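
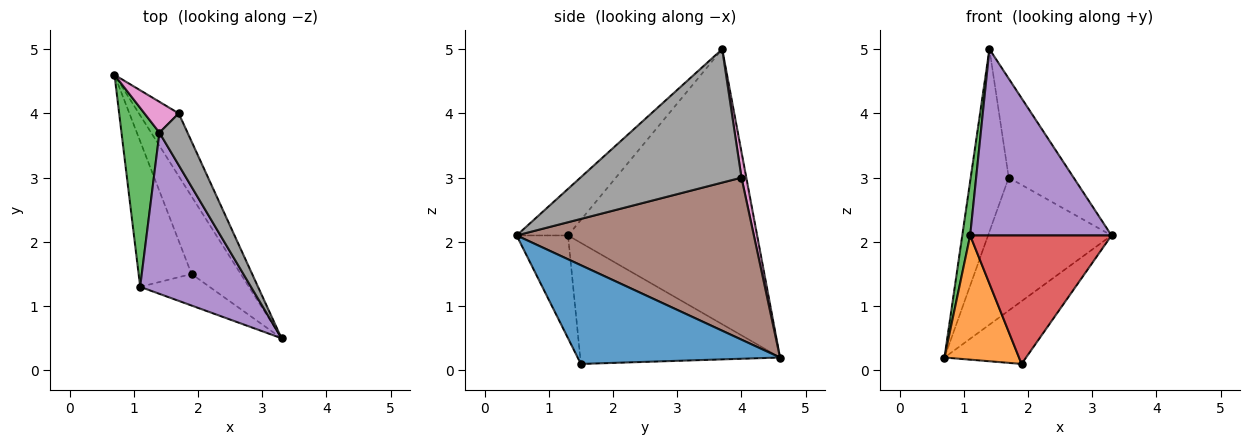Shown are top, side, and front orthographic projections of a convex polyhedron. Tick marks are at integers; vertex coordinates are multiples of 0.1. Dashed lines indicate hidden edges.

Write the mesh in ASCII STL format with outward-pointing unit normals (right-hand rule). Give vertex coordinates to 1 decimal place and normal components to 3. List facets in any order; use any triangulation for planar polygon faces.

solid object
 facet normal 0.842 0.339 -0.420
  outer loop
   vertex 1.9 1.5 0.1
   vertex 0.7 4.6 0.2
   vertex 3.3 0.5 2.1
  endloop
 endfacet
 facet normal -0.867 -0.323 -0.379
  outer loop
   vertex 1.1 1.3 2.1
   vertex 0.7 4.6 0.2
   vertex 1.9 1.5 0.1
  endloop
 endfacet
 facet normal -0.990 -0.041 0.137
  outer loop
   vertex 1.1 1.3 2.1
   vertex 1.4 3.7 5.0
   vertex 0.7 4.6 0.2
  endloop
 endfacet
 facet normal -0.333 -0.916 -0.225
  outer loop
   vertex 1.1 1.3 2.1
   vertex 1.9 1.5 0.1
   vertex 3.3 0.5 2.1
  endloop
 endfacet
 facet normal -0.265 -0.729 0.631
  outer loop
   vertex 1.1 1.3 2.1
   vertex 3.3 0.5 2.1
   vertex 1.4 3.7 5.0
  endloop
 endfacet
 facet normal 0.867 0.451 -0.213
  outer loop
   vertex 1.7 4.0 3.0
   vertex 3.3 0.5 2.1
   vertex 0.7 4.6 0.2
  endloop
 endfacet
 facet normal 0.124 0.978 0.165
  outer loop
   vertex 1.7 4.0 3.0
   vertex 0.7 4.6 0.2
   vertex 1.4 3.7 5.0
  endloop
 endfacet
 facet normal 0.910 0.367 0.192
  outer loop
   vertex 1.7 4.0 3.0
   vertex 1.4 3.7 5.0
   vertex 3.3 0.5 2.1
  endloop
 endfacet
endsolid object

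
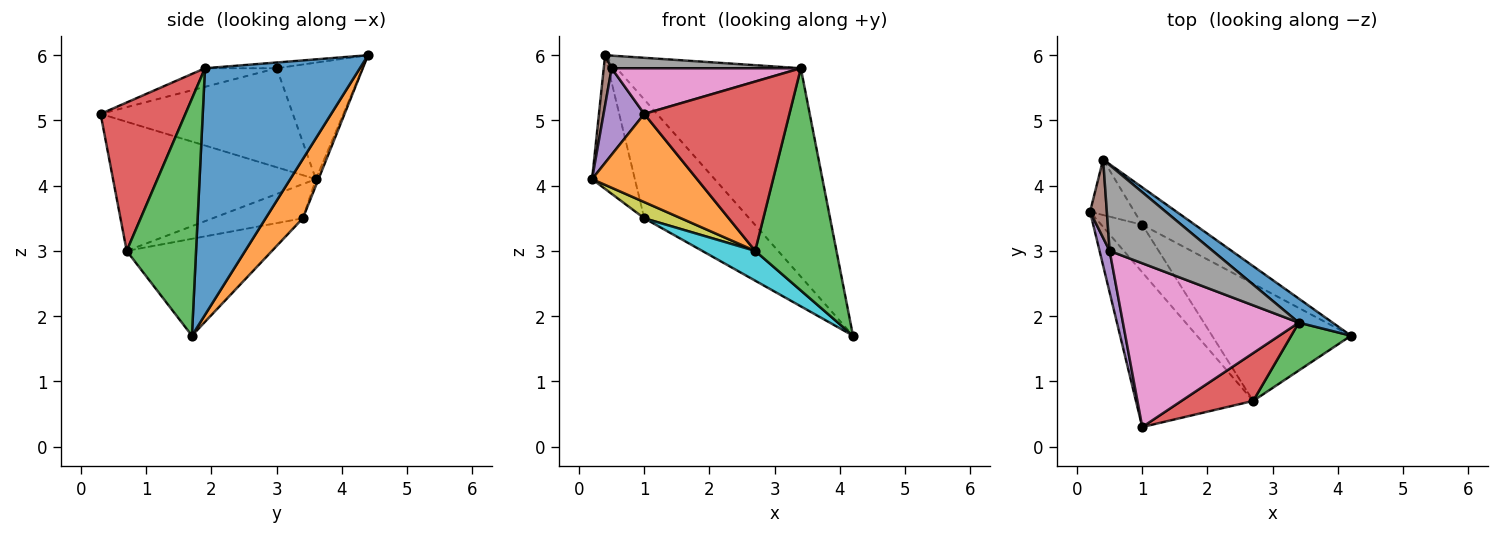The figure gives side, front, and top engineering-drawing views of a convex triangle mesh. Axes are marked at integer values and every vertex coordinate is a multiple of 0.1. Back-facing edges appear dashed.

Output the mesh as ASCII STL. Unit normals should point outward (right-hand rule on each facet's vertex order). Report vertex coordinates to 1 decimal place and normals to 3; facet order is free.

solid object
 facet normal 0.641 0.762 0.088
  outer loop
   vertex 3.4 1.9 5.8
   vertex 4.2 1.7 1.7
   vertex 0.4 4.4 6.0
  endloop
 endfacet
 facet normal -0.691 -0.358 -0.628
  outer loop
   vertex 2.7 0.7 3.0
   vertex 1.0 0.3 5.1
   vertex 0.2 3.6 4.1
  endloop
 endfacet
 facet normal 0.641 -0.751 0.162
  outer loop
   vertex 2.7 0.7 3.0
   vertex 4.2 1.7 1.7
   vertex 3.4 1.9 5.8
  endloop
 endfacet
 facet normal 0.490 -0.839 0.237
  outer loop
   vertex 2.7 0.7 3.0
   vertex 3.4 1.9 5.8
   vertex 1.0 0.3 5.1
  endloop
 endfacet
 facet normal -0.974 -0.206 0.099
  outer loop
   vertex 0.5 3.0 5.8
   vertex 0.2 3.6 4.1
   vertex 1.0 0.3 5.1
  endloop
 endfacet
 facet normal -0.986 -0.091 0.142
  outer loop
   vertex 0.5 3.0 5.8
   vertex 0.4 4.4 6.0
   vertex 0.2 3.6 4.1
  endloop
 endfacet
 facet normal -0.101 -0.267 0.958
  outer loop
   vertex 0.5 3.0 5.8
   vertex 1.0 0.3 5.1
   vertex 3.4 1.9 5.8
  endloop
 endfacet
 facet normal -0.055 -0.145 0.988
  outer loop
   vertex 0.5 3.0 5.8
   vertex 3.4 1.9 5.8
   vertex 0.4 4.4 6.0
  endloop
 endfacet
 facet normal -0.620 -0.253 -0.743
  outer loop
   vertex 1.0 3.4 3.5
   vertex 2.7 0.7 3.0
   vertex 0.2 3.6 4.1
  endloop
 endfacet
 facet normal -0.560 -0.204 -0.803
  outer loop
   vertex 1.0 3.4 3.5
   vertex 4.2 1.7 1.7
   vertex 2.7 0.7 3.0
  endloop
 endfacet
 facet normal -0.056 0.922 -0.382
  outer loop
   vertex 1.0 3.4 3.5
   vertex 0.2 3.6 4.1
   vertex 0.4 4.4 6.0
  endloop
 endfacet
 facet normal 0.320 0.904 -0.285
  outer loop
   vertex 1.0 3.4 3.5
   vertex 0.4 4.4 6.0
   vertex 4.2 1.7 1.7
  endloop
 endfacet
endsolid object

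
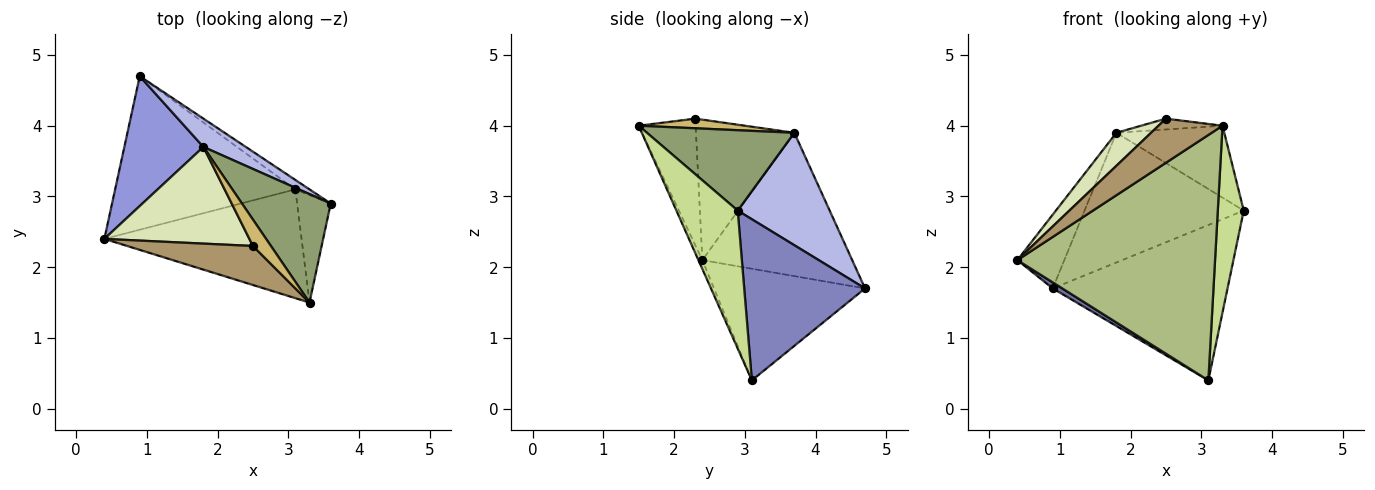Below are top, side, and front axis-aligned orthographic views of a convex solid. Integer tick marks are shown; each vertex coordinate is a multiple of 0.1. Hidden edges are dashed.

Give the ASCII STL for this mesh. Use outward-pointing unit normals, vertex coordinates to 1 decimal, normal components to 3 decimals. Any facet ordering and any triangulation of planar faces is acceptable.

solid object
 facet normal -0.526 -0.033 -0.850
  outer loop
   vertex 3.1 3.1 0.4
   vertex 0.4 2.4 2.1
   vertex 0.9 4.7 1.7
  endloop
 endfacet
 facet normal 0.568 0.822 -0.050
  outer loop
   vertex 3.1 3.1 0.4
   vertex 0.9 4.7 1.7
   vertex 3.6 2.9 2.8
  endloop
 endfacet
 facet normal -0.844 0.265 0.466
  outer loop
   vertex 1.8 3.7 3.9
   vertex 0.9 4.7 1.7
   vertex 0.4 2.4 2.1
  endloop
 endfacet
 facet normal 0.492 0.851 0.186
  outer loop
   vertex 1.8 3.7 3.9
   vertex 3.6 2.9 2.8
   vertex 0.9 4.7 1.7
  endloop
 endfacet
 facet normal 0.603 0.441 0.665
  outer loop
   vertex 3.3 1.5 4.0
   vertex 3.6 2.9 2.8
   vertex 1.8 3.7 3.9
  endloop
 endfacet
 facet normal -0.018 -0.914 -0.405
  outer loop
   vertex 3.3 1.5 4.0
   vertex 0.4 2.4 2.1
   vertex 3.1 3.1 0.4
  endloop
 endfacet
 facet normal 0.899 -0.380 -0.219
  outer loop
   vertex 3.3 1.5 4.0
   vertex 3.1 3.1 0.4
   vertex 3.6 2.9 2.8
  endloop
 endfacet
 facet normal -0.676 -0.238 0.698
  outer loop
   vertex 2.5 2.3 4.1
   vertex 1.8 3.7 3.9
   vertex 0.4 2.4 2.1
  endloop
 endfacet
 facet normal -0.555 -0.623 0.551
  outer loop
   vertex 2.5 2.3 4.1
   vertex 0.4 2.4 2.1
   vertex 3.3 1.5 4.0
  endloop
 endfacet
 facet normal 0.444 0.340 0.829
  outer loop
   vertex 2.5 2.3 4.1
   vertex 3.3 1.5 4.0
   vertex 1.8 3.7 3.9
  endloop
 endfacet
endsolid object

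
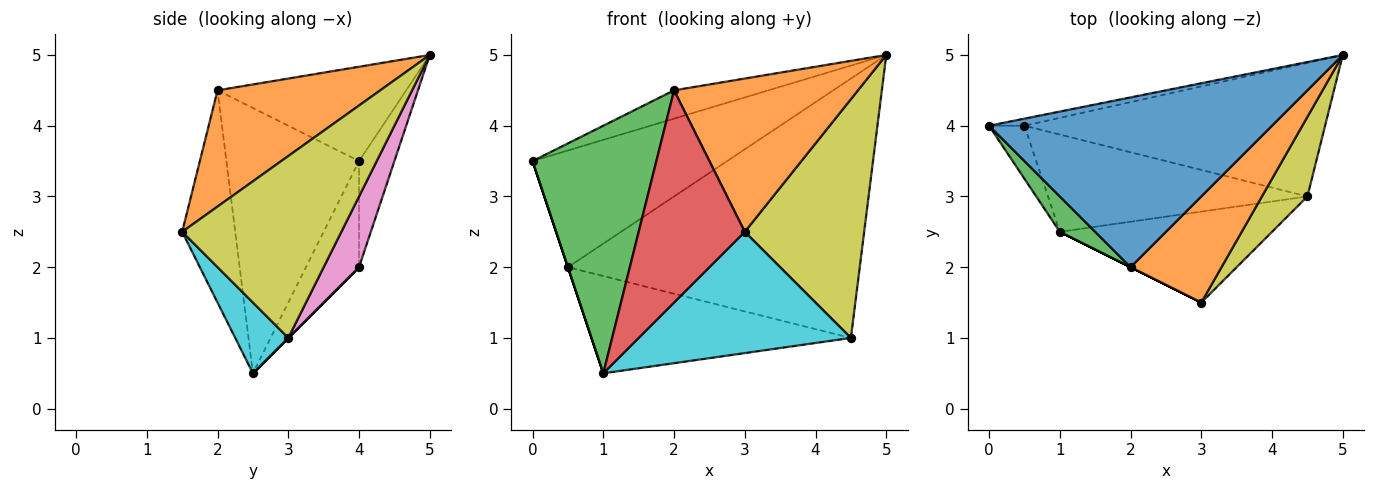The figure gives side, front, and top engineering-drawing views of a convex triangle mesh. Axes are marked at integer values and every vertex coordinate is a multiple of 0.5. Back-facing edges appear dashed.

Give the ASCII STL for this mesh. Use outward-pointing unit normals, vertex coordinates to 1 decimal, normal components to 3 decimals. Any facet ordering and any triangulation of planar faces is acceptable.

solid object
 facet normal -0.312 0.156 0.937
  outer loop
   vertex 2.0 2.0 4.5
   vertex 5.0 5.0 5.0
   vertex 0.0 4.0 3.5
  endloop
 endfacet
 facet normal 0.588 -0.665 0.460
  outer loop
   vertex 2.0 2.0 4.5
   vertex 3.0 1.5 2.5
   vertex 5.0 5.0 5.0
  endloop
 endfacet
 facet normal -0.728 -0.679 0.097
  outer loop
   vertex 2.0 2.0 4.5
   vertex 0.0 4.0 3.5
   vertex 1.0 2.5 0.5
  endloop
 endfacet
 facet normal -0.447 -0.894 0.000
  outer loop
   vertex 2.0 2.0 4.5
   vertex 1.0 2.5 0.5
   vertex 3.0 1.5 2.5
  endloop
 endfacet
 facet normal -0.179 0.982 -0.060
  outer loop
   vertex 0.5 4.0 2.0
   vertex 0.0 4.0 3.5
   vertex 5.0 5.0 5.0
  endloop
 endfacet
 facet normal -0.949 0.000 -0.316
  outer loop
   vertex 0.5 4.0 2.0
   vertex 1.0 2.5 0.5
   vertex 0.0 4.0 3.5
  endloop
 endfacet
 facet normal 0.107 0.884 -0.455
  outer loop
   vertex 4.5 3.0 1.0
   vertex 0.5 4.0 2.0
   vertex 5.0 5.0 5.0
  endloop
 endfacet
 facet normal 0.000 0.707 -0.707
  outer loop
   vertex 4.5 3.0 1.0
   vertex 1.0 2.5 0.5
   vertex 0.5 4.0 2.0
  endloop
 endfacet
 facet normal 0.784 -0.588 0.196
  outer loop
   vertex 4.5 3.0 1.0
   vertex 5.0 5.0 5.0
   vertex 3.0 1.5 2.5
  endloop
 endfacet
 facet normal 0.196 -0.784 -0.588
  outer loop
   vertex 4.5 3.0 1.0
   vertex 3.0 1.5 2.5
   vertex 1.0 2.5 0.5
  endloop
 endfacet
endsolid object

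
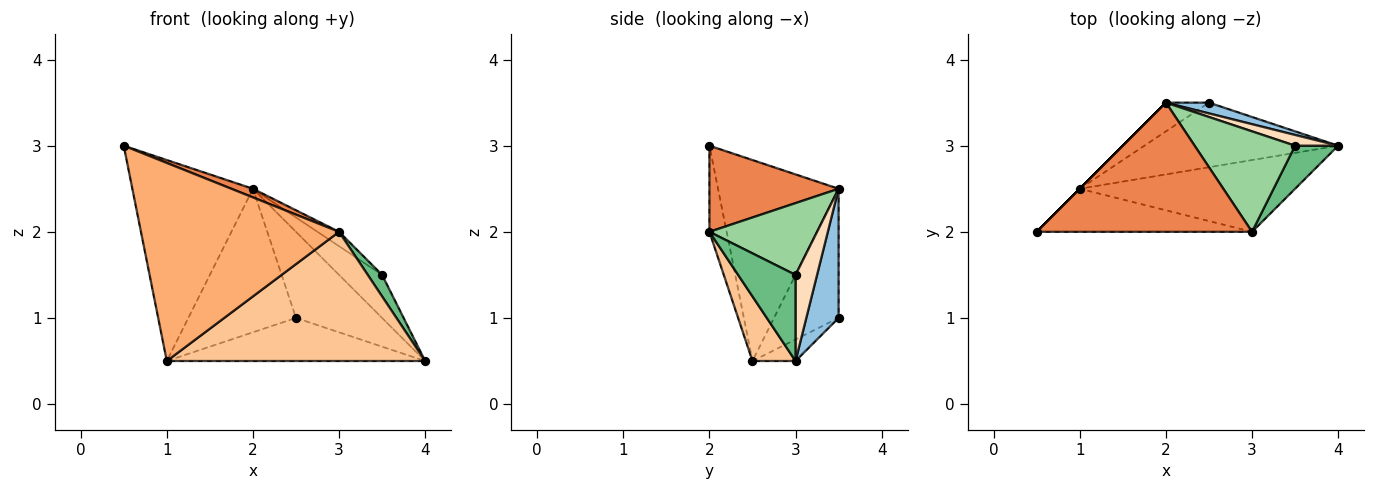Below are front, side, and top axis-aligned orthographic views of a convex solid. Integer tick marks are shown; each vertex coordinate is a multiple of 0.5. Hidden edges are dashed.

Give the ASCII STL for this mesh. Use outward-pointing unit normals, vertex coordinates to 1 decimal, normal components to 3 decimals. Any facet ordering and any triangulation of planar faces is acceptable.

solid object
 facet normal -0.092 0.552 -0.829
  outer loop
   vertex 1.0 2.5 0.5
   vertex 2.5 3.5 1.0
   vertex 4.0 3.0 0.5
  endloop
 endfacet
 facet normal 0.349 0.930 0.116
  outer loop
   vertex 2.0 3.5 2.5
   vertex 4.0 3.0 0.5
   vertex 2.5 3.5 1.0
  endloop
 endfacet
 facet normal -0.707 0.707 0.000
  outer loop
   vertex 2.0 3.5 2.5
   vertex 1.0 2.5 0.5
   vertex 0.5 2.0 3.0
  endloop
 endfacet
 facet normal -0.507 0.845 -0.169
  outer loop
   vertex 2.0 3.5 2.5
   vertex 2.5 3.5 1.0
   vertex 1.0 2.5 0.5
  endloop
 endfacet
 facet normal 0.371 -0.062 0.927
  outer loop
   vertex 3.0 2.0 2.0
   vertex 2.0 3.5 2.5
   vertex 0.5 2.0 3.0
  endloop
 endfacet
 facet normal -0.085 -0.974 -0.212
  outer loop
   vertex 3.0 2.0 2.0
   vertex 0.5 2.0 3.0
   vertex 1.0 2.5 0.5
  endloop
 endfacet
 facet normal 0.144 -0.865 -0.481
  outer loop
   vertex 3.0 2.0 2.0
   vertex 1.0 2.5 0.5
   vertex 4.0 3.0 0.5
  endloop
 endfacet
 facet normal 0.436 0.873 0.218
  outer loop
   vertex 3.5 3.0 1.5
   vertex 4.0 3.0 0.5
   vertex 2.0 3.5 2.5
  endloop
 endfacet
 facet normal 0.873 -0.218 0.436
  outer loop
   vertex 3.5 3.0 1.5
   vertex 3.0 2.0 2.0
   vertex 4.0 3.0 0.5
  endloop
 endfacet
 facet normal 0.577 0.115 0.808
  outer loop
   vertex 3.5 3.0 1.5
   vertex 2.0 3.5 2.5
   vertex 3.0 2.0 2.0
  endloop
 endfacet
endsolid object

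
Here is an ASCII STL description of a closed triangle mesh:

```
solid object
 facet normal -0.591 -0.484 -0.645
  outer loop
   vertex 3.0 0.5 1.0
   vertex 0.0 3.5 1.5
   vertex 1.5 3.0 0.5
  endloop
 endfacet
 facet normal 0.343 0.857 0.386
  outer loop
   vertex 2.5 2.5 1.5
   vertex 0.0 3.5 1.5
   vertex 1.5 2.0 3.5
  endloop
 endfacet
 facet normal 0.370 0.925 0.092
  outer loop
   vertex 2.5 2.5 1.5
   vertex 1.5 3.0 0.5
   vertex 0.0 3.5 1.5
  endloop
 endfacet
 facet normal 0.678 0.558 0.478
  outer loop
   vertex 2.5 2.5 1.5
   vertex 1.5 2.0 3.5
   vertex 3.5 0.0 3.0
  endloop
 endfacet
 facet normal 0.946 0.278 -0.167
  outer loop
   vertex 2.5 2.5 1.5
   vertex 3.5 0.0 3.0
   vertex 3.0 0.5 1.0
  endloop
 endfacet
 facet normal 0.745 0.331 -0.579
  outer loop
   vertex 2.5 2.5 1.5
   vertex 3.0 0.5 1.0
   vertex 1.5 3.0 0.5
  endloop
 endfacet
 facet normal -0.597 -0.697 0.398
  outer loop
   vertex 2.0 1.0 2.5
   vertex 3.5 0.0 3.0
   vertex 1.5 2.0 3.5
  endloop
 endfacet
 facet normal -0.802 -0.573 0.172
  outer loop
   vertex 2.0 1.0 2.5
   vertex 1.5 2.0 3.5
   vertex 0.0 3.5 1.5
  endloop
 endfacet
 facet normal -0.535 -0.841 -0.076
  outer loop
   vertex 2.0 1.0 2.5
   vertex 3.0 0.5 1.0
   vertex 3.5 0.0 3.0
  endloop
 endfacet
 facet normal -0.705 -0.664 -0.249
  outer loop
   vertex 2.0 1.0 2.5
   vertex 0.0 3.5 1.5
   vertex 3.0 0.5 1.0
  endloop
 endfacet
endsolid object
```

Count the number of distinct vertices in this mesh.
7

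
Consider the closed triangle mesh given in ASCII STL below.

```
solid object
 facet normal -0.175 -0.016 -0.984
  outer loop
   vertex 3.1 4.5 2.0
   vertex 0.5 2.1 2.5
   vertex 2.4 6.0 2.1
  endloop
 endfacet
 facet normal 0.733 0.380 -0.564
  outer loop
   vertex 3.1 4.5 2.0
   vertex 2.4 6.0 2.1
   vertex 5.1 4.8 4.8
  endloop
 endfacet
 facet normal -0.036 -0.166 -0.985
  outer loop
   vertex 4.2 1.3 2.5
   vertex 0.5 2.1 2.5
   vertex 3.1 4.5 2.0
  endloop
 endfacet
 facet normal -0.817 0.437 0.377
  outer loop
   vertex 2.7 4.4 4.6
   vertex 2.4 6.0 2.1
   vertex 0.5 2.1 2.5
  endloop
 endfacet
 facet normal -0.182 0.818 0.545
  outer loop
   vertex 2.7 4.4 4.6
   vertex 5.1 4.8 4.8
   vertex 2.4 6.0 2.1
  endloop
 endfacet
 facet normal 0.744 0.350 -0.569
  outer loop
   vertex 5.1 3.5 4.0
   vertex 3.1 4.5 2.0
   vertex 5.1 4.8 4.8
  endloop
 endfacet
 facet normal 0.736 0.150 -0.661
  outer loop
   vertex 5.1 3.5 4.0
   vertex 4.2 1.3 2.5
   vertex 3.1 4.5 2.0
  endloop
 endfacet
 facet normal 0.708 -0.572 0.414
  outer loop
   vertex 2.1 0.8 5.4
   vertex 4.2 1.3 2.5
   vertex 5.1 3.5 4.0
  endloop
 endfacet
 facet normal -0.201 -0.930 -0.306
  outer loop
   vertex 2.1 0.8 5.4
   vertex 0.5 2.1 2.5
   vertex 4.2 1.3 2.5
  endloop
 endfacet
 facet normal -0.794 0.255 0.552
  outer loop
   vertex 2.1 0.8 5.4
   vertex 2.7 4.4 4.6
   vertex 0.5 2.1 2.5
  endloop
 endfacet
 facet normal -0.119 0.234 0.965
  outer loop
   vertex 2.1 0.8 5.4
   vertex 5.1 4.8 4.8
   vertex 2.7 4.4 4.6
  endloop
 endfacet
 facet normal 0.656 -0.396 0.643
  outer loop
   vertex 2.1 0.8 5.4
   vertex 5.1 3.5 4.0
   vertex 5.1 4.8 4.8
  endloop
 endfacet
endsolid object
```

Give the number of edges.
18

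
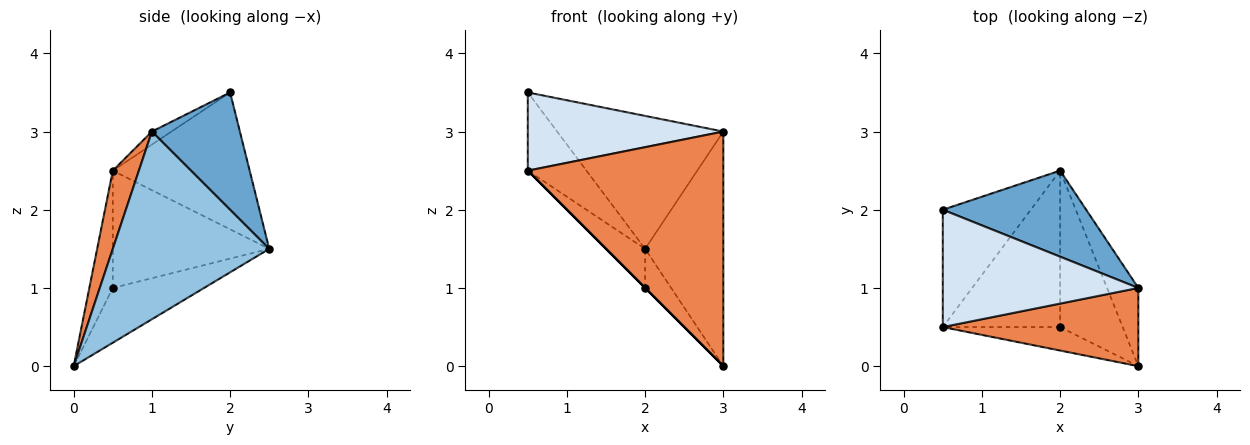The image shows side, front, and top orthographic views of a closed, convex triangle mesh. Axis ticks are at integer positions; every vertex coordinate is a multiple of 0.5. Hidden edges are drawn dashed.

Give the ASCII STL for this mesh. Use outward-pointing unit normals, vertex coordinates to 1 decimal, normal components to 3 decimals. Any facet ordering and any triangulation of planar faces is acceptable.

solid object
 facet normal 0.406 0.767 0.496
  outer loop
   vertex 3.0 1.0 3.0
   vertex 2.0 2.5 1.5
   vertex 0.5 2.0 3.5
  endloop
 endfacet
 facet normal 0.885 0.442 -0.147
  outer loop
   vertex 3.0 1.0 3.0
   vertex 3.0 0.0 0.0
   vertex 2.0 2.5 1.5
  endloop
 endfacet
 facet normal -0.791 0.339 -0.509
  outer loop
   vertex 0.5 0.5 2.5
   vertex 0.5 2.0 3.5
   vertex 2.0 2.5 1.5
  endloop
 endfacet
 facet normal -0.055 -0.554 0.831
  outer loop
   vertex 0.5 0.5 2.5
   vertex 3.0 1.0 3.0
   vertex 0.5 2.0 3.5
  endloop
 endfacet
 facet normal 0.125 -0.941 0.314
  outer loop
   vertex 0.5 0.5 2.5
   vertex 3.0 0.0 0.0
   vertex 3.0 1.0 3.0
  endloop
 endfacet
 facet normal -0.647 0.185 -0.740
  outer loop
   vertex 2.0 0.5 1.0
   vertex 2.0 2.5 1.5
   vertex 3.0 0.0 0.0
  endloop
 endfacet
 facet normal -0.707 0.000 -0.707
  outer loop
   vertex 2.0 0.5 1.0
   vertex 3.0 0.0 0.0
   vertex 0.5 0.5 2.5
  endloop
 endfacet
 facet normal -0.696 0.174 -0.696
  outer loop
   vertex 2.0 0.5 1.0
   vertex 0.5 0.5 2.5
   vertex 2.0 2.5 1.5
  endloop
 endfacet
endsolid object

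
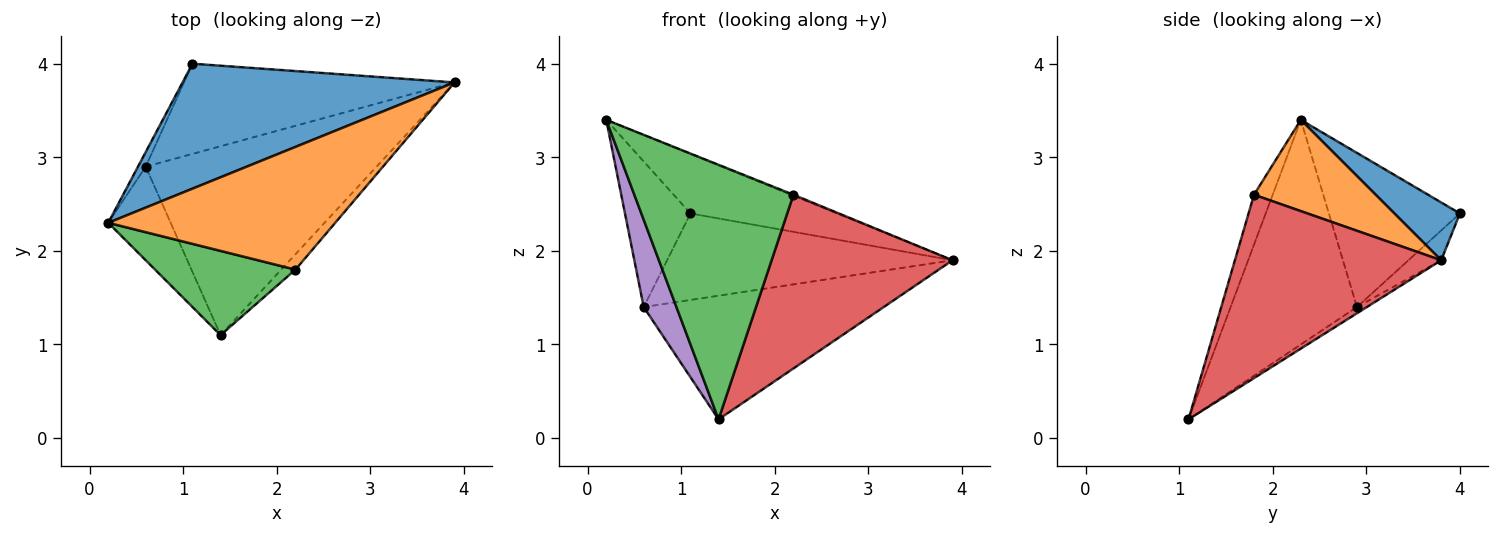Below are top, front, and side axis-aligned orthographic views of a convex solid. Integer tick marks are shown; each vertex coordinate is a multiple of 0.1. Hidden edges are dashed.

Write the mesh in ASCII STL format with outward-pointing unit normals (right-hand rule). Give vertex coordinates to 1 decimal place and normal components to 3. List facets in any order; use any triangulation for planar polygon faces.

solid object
 facet normal 0.188 0.422 0.887
  outer loop
   vertex 1.1 4.0 2.4
   vertex 0.2 2.3 3.4
   vertex 3.9 3.8 1.9
  endloop
 endfacet
 facet normal 0.373 0.008 0.928
  outer loop
   vertex 2.2 1.8 2.6
   vertex 3.9 3.8 1.9
   vertex 0.2 2.3 3.4
  endloop
 endfacet
 facet normal -0.111 -0.944 0.312
  outer loop
   vertex 2.2 1.8 2.6
   vertex 0.2 2.3 3.4
   vertex 1.4 1.1 0.2
  endloop
 endfacet
 facet normal 0.751 -0.658 -0.058
  outer loop
   vertex 2.2 1.8 2.6
   vertex 1.4 1.1 0.2
   vertex 3.9 3.8 1.9
  endloop
 endfacet
 facet normal -0.935 -0.242 -0.260
  outer loop
   vertex 0.6 2.9 1.4
   vertex 1.4 1.1 0.2
   vertex 0.2 2.3 3.4
  endloop
 endfacet
 facet normal -0.894 0.447 -0.045
  outer loop
   vertex 0.6 2.9 1.4
   vertex 0.2 2.3 3.4
   vertex 1.1 4.0 2.4
  endloop
 endfacet
 facet normal -0.023 0.548 -0.836
  outer loop
   vertex 0.6 2.9 1.4
   vertex 3.9 3.8 1.9
   vertex 1.4 1.1 0.2
  endloop
 endfacet
 facet normal -0.079 0.690 -0.719
  outer loop
   vertex 0.6 2.9 1.4
   vertex 1.1 4.0 2.4
   vertex 3.9 3.8 1.9
  endloop
 endfacet
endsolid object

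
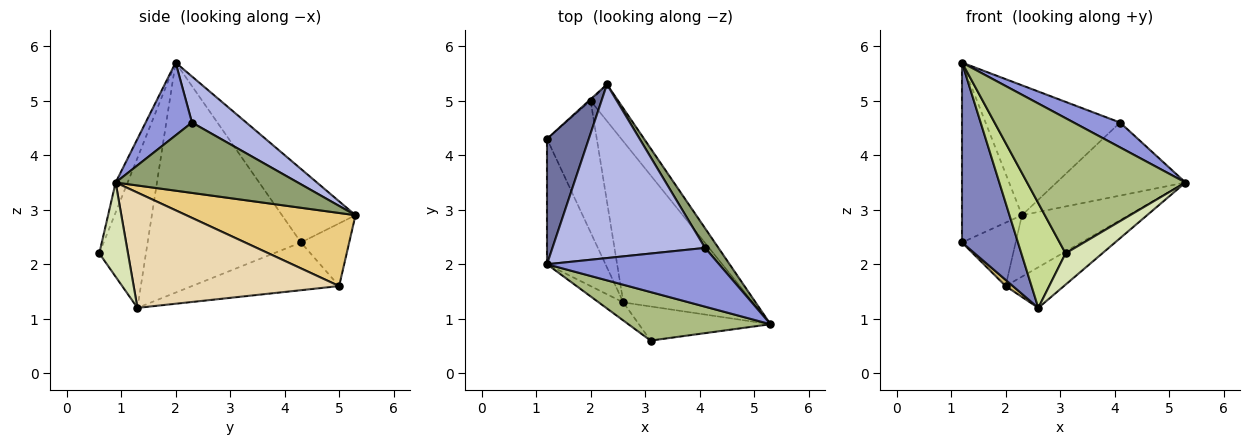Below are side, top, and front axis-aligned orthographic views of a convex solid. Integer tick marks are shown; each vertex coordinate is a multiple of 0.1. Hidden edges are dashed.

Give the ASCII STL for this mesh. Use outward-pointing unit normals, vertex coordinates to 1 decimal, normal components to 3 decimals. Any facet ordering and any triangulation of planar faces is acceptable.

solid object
 facet normal -0.709 0.578 0.403
  outer loop
   vertex 1.2 4.3 2.4
   vertex 1.2 2.0 5.7
   vertex 2.3 5.3 2.9
  endloop
 endfacet
 facet normal -0.914 -0.333 -0.232
  outer loop
   vertex 1.2 4.3 2.4
   vertex 2.6 1.3 1.2
   vertex 1.2 2.0 5.7
  endloop
 endfacet
 facet normal 0.363 -0.363 0.858
  outer loop
   vertex 4.1 2.3 4.6
   vertex 1.2 2.0 5.7
   vertex 5.3 0.9 3.5
  endloop
 endfacet
 facet normal 0.235 0.582 0.778
  outer loop
   vertex 4.1 2.3 4.6
   vertex 2.3 5.3 2.9
   vertex 1.2 2.0 5.7
  endloop
 endfacet
 facet normal 0.807 0.571 0.153
  outer loop
   vertex 4.1 2.3 4.6
   vertex 5.3 0.9 3.5
   vertex 2.3 5.3 2.9
  endloop
 endfacet
 facet normal -0.071 -0.939 0.337
  outer loop
   vertex 3.1 0.6 2.2
   vertex 5.3 0.9 3.5
   vertex 1.2 2.0 5.7
  endloop
 endfacet
 facet normal -0.721 -0.683 -0.118
  outer loop
   vertex 3.1 0.6 2.2
   vertex 1.2 2.0 5.7
   vertex 2.6 1.3 1.2
  endloop
 endfacet
 facet normal 0.467 -0.598 -0.652
  outer loop
   vertex 3.1 0.6 2.2
   vertex 2.6 1.3 1.2
   vertex 5.3 0.9 3.5
  endloop
 endfacet
 facet normal -0.668 0.744 -0.017
  outer loop
   vertex 2.0 5.0 1.6
   vertex 1.2 4.3 2.4
   vertex 2.3 5.3 2.9
  endloop
 endfacet
 facet normal -0.692 -0.034 -0.721
  outer loop
   vertex 2.0 5.0 1.6
   vertex 2.6 1.3 1.2
   vertex 1.2 4.3 2.4
  endloop
 endfacet
 facet normal 0.806 0.508 -0.303
  outer loop
   vertex 2.0 5.0 1.6
   vertex 2.3 5.3 2.9
   vertex 5.3 0.9 3.5
  endloop
 endfacet
 facet normal 0.653 0.185 -0.734
  outer loop
   vertex 2.0 5.0 1.6
   vertex 5.3 0.9 3.5
   vertex 2.6 1.3 1.2
  endloop
 endfacet
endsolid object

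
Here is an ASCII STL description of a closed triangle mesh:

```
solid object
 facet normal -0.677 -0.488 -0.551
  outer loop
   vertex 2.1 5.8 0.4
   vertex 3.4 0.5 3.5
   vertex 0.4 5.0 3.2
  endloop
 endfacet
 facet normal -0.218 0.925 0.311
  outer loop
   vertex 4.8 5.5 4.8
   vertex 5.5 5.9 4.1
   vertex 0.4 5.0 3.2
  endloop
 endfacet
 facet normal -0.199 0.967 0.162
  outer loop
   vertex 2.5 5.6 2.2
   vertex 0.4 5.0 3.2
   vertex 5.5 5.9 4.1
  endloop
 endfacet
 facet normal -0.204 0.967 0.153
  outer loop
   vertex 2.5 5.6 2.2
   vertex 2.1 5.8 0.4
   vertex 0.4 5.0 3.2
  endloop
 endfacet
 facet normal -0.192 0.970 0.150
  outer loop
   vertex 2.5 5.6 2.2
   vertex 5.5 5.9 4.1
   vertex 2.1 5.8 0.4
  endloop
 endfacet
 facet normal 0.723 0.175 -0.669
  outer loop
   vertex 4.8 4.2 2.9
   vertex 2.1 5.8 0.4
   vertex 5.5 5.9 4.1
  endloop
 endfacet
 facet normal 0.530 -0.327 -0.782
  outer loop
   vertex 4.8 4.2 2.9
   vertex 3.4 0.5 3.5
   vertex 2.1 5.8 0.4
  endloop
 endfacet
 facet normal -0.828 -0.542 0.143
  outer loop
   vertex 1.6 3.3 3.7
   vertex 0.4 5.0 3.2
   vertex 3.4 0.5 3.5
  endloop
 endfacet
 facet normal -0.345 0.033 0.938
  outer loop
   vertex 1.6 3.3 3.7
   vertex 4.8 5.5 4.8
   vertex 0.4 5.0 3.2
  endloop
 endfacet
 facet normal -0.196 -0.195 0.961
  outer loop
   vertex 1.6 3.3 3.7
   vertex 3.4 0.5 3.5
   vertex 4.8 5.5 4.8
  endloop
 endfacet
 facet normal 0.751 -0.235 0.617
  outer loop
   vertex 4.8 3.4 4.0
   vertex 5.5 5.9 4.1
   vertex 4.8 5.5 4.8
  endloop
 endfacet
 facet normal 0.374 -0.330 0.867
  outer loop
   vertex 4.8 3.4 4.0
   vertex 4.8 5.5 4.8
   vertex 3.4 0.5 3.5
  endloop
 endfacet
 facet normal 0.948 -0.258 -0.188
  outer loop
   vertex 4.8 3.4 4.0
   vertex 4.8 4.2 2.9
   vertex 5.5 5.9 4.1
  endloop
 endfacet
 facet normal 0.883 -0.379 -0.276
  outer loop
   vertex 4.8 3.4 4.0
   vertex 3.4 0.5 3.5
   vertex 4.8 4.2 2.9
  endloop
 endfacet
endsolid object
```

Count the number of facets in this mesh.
14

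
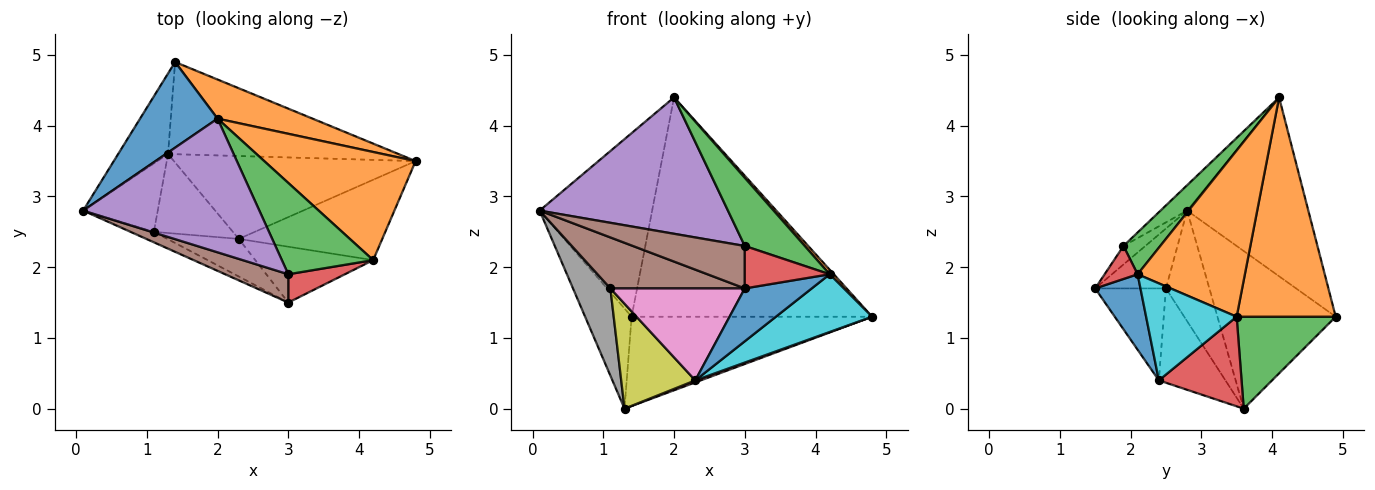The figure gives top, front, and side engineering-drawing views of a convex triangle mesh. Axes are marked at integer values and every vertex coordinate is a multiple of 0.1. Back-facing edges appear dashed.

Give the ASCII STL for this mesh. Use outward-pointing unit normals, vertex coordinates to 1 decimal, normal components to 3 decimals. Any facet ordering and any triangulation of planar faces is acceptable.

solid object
 facet normal -0.698 0.649 0.303
  outer loop
   vertex 2.0 4.1 4.4
   vertex 1.4 4.9 1.3
   vertex 0.1 2.8 2.8
  endloop
 endfacet
 facet normal 0.376 0.912 0.163
  outer loop
   vertex 2.0 4.1 4.4
   vertex 4.8 3.5 1.3
   vertex 1.4 4.9 1.3
  endloop
 endfacet
 facet normal 0.275 0.669 -0.690
  outer loop
   vertex 1.3 3.6 0.0
   vertex 1.4 4.9 1.3
   vertex 4.8 3.5 1.3
  endloop
 endfacet
 facet normal 0.348 -0.023 -0.937
  outer loop
   vertex 1.3 3.6 0.0
   vertex 4.8 3.5 1.3
   vertex 2.3 2.4 0.4
  endloop
 endfacet
 facet normal -0.893 0.351 -0.282
  outer loop
   vertex 1.3 3.6 0.0
   vertex 0.1 2.8 2.8
   vertex 1.4 4.9 1.3
  endloop
 endfacet
 facet normal -0.458 -0.871 -0.179
  outer loop
   vertex 1.1 2.5 1.7
   vertex 3.0 1.5 1.7
   vertex 0.1 2.8 2.8
  endloop
 endfacet
 facet normal -0.438 -0.832 -0.340
  outer loop
   vertex 1.1 2.5 1.7
   vertex 2.3 2.4 0.4
   vertex 3.0 1.5 1.7
  endloop
 endfacet
 facet normal -0.675 -0.581 -0.455
  outer loop
   vertex 1.1 2.5 1.7
   vertex 0.1 2.8 2.8
   vertex 1.3 3.6 0.0
  endloop
 endfacet
 facet normal -0.583 -0.649 -0.489
  outer loop
   vertex 1.1 2.5 1.7
   vertex 1.3 3.6 0.0
   vertex 2.3 2.4 0.4
  endloop
 endfacet
 facet normal 0.481 -0.511 -0.712
  outer loop
   vertex 4.2 2.1 1.9
   vertex 2.3 2.4 0.4
   vertex 4.8 3.5 1.3
  endloop
 endfacet
 facet normal 0.421 -0.623 -0.659
  outer loop
   vertex 4.2 2.1 1.9
   vertex 3.0 1.5 1.7
   vertex 2.3 2.4 0.4
  endloop
 endfacet
 facet normal 0.739 -0.028 0.673
  outer loop
   vertex 4.2 2.1 1.9
   vertex 4.8 3.5 1.3
   vertex 2.0 4.1 4.4
  endloop
 endfacet
 facet normal 0.344 -0.562 0.752
  outer loop
   vertex 3.0 1.9 2.3
   vertex 4.2 2.1 1.9
   vertex 2.0 4.1 4.4
  endloop
 endfacet
 facet normal 0.308 -0.792 0.528
  outer loop
   vertex 3.0 1.9 2.3
   vertex 3.0 1.5 1.7
   vertex 4.2 2.1 1.9
  endloop
 endfacet
 facet normal -0.100 -0.710 0.697
  outer loop
   vertex 3.0 1.9 2.3
   vertex 2.0 4.1 4.4
   vertex 0.1 2.8 2.8
  endloop
 endfacet
 facet normal -0.160 -0.821 0.548
  outer loop
   vertex 3.0 1.9 2.3
   vertex 0.1 2.8 2.8
   vertex 3.0 1.5 1.7
  endloop
 endfacet
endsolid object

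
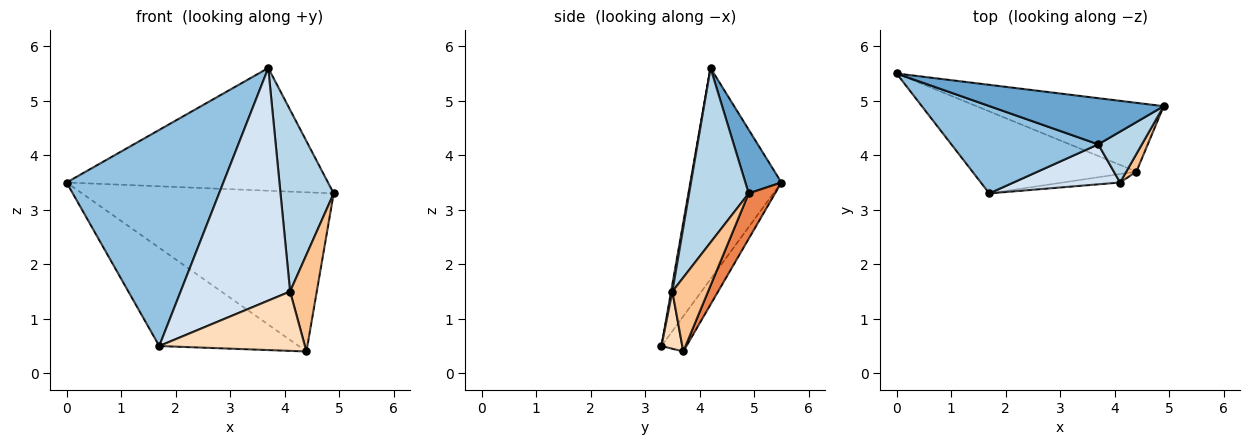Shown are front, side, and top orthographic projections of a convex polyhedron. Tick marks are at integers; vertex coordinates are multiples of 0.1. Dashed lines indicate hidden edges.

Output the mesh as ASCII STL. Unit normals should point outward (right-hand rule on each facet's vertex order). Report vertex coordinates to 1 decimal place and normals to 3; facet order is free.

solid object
 facet normal 0.128 0.928 0.349
  outer loop
   vertex 3.7 4.2 5.6
   vertex 4.9 4.9 3.3
   vertex 0.0 5.5 3.5
  endloop
 endfacet
 facet normal -0.474 -0.816 0.330
  outer loop
   vertex 3.7 4.2 5.6
   vertex 0.0 5.5 3.5
   vertex 1.7 3.3 0.5
  endloop
 endfacet
 facet normal 0.733 -0.655 0.183
  outer loop
   vertex 4.1 3.5 1.5
   vertex 4.9 4.9 3.3
   vertex 3.7 4.2 5.6
  endloop
 endfacet
 facet normal 0.012 -0.985 0.169
  outer loop
   vertex 4.1 3.5 1.5
   vertex 3.7 4.2 5.6
   vertex 1.7 3.3 0.5
  endloop
 endfacet
 facet normal 0.096 0.914 -0.395
  outer loop
   vertex 4.4 3.7 0.4
   vertex 0.0 5.5 3.5
   vertex 4.9 4.9 3.3
  endloop
 endfacet
 facet normal -0.136 0.761 -0.635
  outer loop
   vertex 4.4 3.7 0.4
   vertex 1.7 3.3 0.5
   vertex 0.0 5.5 3.5
  endloop
 endfacet
 facet normal 0.796 -0.595 0.109
  outer loop
   vertex 4.4 3.7 0.4
   vertex 4.9 4.9 3.3
   vertex 4.1 3.5 1.5
  endloop
 endfacet
 facet normal 0.140 -0.980 -0.140
  outer loop
   vertex 4.4 3.7 0.4
   vertex 4.1 3.5 1.5
   vertex 1.7 3.3 0.5
  endloop
 endfacet
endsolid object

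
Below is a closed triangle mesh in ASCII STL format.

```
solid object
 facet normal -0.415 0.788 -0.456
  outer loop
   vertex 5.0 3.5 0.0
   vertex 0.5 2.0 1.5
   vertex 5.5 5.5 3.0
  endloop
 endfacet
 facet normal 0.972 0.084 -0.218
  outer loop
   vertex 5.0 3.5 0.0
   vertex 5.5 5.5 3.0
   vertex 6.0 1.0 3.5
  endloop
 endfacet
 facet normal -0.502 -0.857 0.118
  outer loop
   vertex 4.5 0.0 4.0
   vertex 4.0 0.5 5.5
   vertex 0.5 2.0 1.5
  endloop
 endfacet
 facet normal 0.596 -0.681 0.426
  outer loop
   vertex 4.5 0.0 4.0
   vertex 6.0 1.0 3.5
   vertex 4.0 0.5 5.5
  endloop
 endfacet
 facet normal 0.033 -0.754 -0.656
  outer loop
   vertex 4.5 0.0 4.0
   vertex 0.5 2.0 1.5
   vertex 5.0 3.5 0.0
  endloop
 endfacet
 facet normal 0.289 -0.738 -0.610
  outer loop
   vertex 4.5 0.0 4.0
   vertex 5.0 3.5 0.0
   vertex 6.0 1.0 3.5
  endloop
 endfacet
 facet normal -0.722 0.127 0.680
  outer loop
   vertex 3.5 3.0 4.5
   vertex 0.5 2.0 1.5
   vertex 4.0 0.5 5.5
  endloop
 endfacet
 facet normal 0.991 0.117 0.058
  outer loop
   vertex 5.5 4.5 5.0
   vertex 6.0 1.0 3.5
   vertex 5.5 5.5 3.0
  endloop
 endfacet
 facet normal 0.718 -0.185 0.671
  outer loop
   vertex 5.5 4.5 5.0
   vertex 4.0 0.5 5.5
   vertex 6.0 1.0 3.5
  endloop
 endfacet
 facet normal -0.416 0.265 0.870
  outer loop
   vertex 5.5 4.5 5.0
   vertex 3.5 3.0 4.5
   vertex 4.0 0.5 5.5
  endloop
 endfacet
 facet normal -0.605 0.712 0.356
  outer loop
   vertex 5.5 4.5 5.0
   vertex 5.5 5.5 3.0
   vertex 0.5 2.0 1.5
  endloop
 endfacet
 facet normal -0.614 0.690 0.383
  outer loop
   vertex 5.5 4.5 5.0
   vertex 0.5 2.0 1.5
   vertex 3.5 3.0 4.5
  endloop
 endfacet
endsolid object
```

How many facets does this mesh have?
12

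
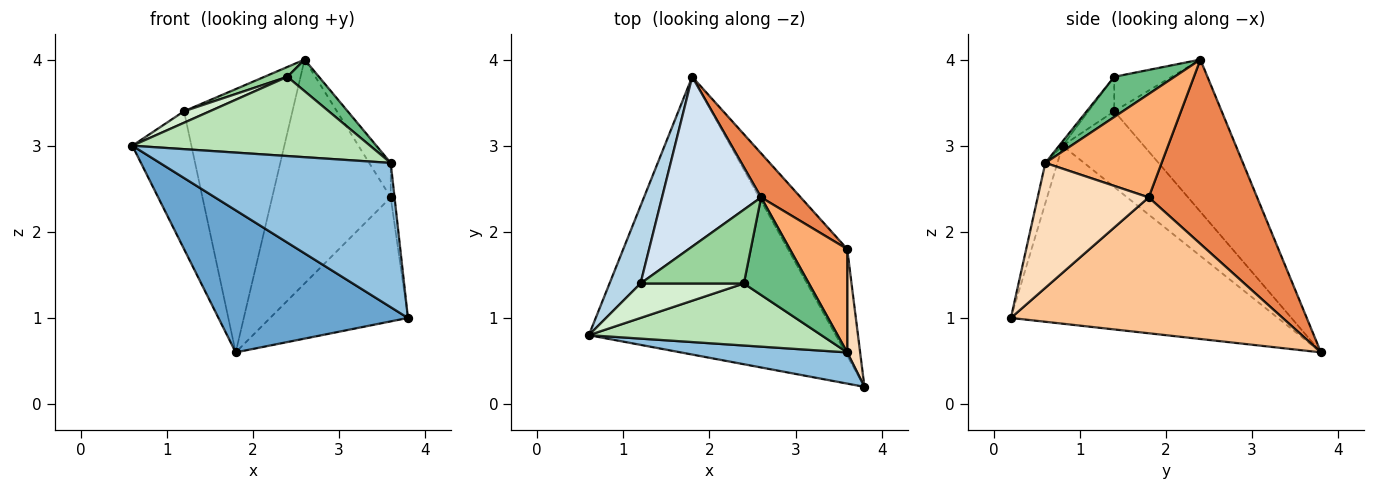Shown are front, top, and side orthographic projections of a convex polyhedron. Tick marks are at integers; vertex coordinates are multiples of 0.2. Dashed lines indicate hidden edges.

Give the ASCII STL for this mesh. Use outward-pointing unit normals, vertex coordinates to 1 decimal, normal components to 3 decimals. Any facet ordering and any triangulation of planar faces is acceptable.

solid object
 facet normal -0.540 -0.383 -0.749
  outer loop
   vertex 1.8 3.8 0.6
   vertex 3.8 0.2 1.0
   vertex 0.6 0.8 3.0
  endloop
 endfacet
 facet normal -0.051 -0.976 0.211
  outer loop
   vertex 3.6 0.6 2.8
   vertex 0.6 0.8 3.0
   vertex 3.8 0.2 1.0
  endloop
 endfacet
 facet normal -0.768 0.558 0.314
  outer loop
   vertex 1.2 1.4 3.4
   vertex 1.8 3.8 0.6
   vertex 0.6 0.8 3.0
  endloop
 endfacet
 facet normal -0.640 0.646 0.416
  outer loop
   vertex 1.2 1.4 3.4
   vertex 2.6 2.4 4.0
   vertex 1.8 3.8 0.6
  endloop
 endfacet
 facet normal 0.668 0.730 0.144
  outer loop
   vertex 3.6 1.8 2.4
   vertex 1.8 3.8 0.6
   vertex 2.6 2.4 4.0
  endloop
 endfacet
 facet normal 0.863 0.160 0.479
  outer loop
   vertex 3.6 1.8 2.4
   vertex 2.6 2.4 4.0
   vertex 3.6 0.6 2.8
  endloop
 endfacet
 facet normal 0.831 0.421 -0.363
  outer loop
   vertex 3.6 1.8 2.4
   vertex 3.8 0.2 1.0
   vertex 1.8 3.8 0.6
  endloop
 endfacet
 facet normal 0.994 0.034 0.103
  outer loop
   vertex 3.6 1.8 2.4
   vertex 3.6 0.6 2.8
   vertex 3.8 0.2 1.0
  endloop
 endfacet
 facet normal 0.507 -0.265 0.820
  outer loop
   vertex 2.4 1.4 3.8
   vertex 3.6 0.6 2.8
   vertex 2.6 2.4 4.0
  endloop
 endfacet
 facet normal -0.314 -0.125 0.941
  outer loop
   vertex 2.4 1.4 3.8
   vertex 2.6 2.4 4.0
   vertex 1.2 1.4 3.4
  endloop
 endfacet
 facet normal -0.011 -0.787 0.616
  outer loop
   vertex 2.4 1.4 3.8
   vertex 0.6 0.8 3.0
   vertex 3.6 0.6 2.8
  endloop
 endfacet
 facet normal -0.302 -0.302 0.905
  outer loop
   vertex 2.4 1.4 3.8
   vertex 1.2 1.4 3.4
   vertex 0.6 0.8 3.0
  endloop
 endfacet
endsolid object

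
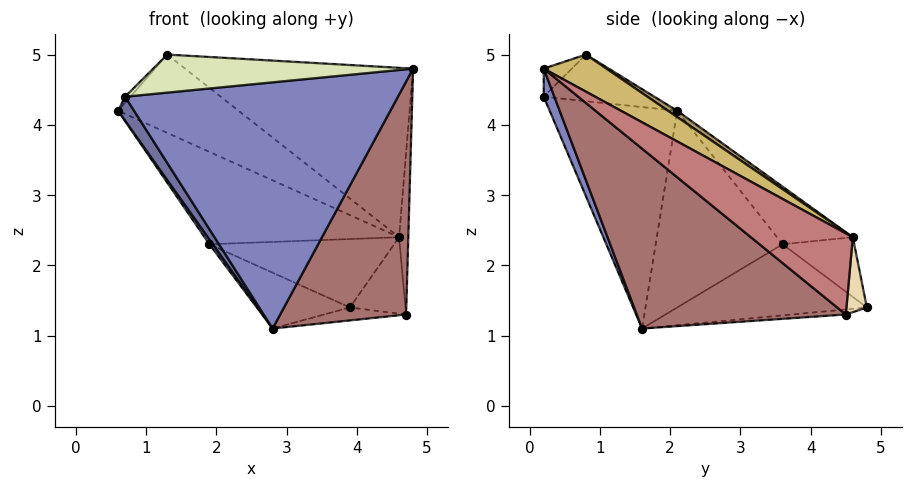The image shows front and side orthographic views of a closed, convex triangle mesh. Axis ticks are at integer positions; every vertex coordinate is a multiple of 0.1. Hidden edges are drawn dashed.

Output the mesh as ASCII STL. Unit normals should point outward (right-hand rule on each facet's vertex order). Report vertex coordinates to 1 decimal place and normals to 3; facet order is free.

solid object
 facet normal -0.819 -0.103 -0.565
  outer loop
   vertex 0.7 0.2 4.4
   vertex 0.6 2.1 4.2
   vertex 2.8 1.6 1.1
  endloop
 endfacet
 facet normal 0.036 -0.928 -0.371
  outer loop
   vertex 0.7 0.2 4.4
   vertex 2.8 1.6 1.1
   vertex 4.8 0.2 4.8
  endloop
 endfacet
 facet normal -0.817 -0.022 -0.576
  outer loop
   vertex 1.9 3.6 2.3
   vertex 2.8 1.6 1.1
   vertex 0.6 2.1 4.2
  endloop
 endfacet
 facet normal -0.520 0.255 -0.815
  outer loop
   vertex 1.9 3.6 2.3
   vertex 3.9 4.8 1.4
   vertex 2.8 1.6 1.1
  endloop
 endfacet
 facet normal -0.326 0.838 0.438
  outer loop
   vertex 1.9 3.6 2.3
   vertex 0.6 2.1 4.2
   vertex 4.6 4.6 2.4
  endloop
 endfacet
 facet normal -0.331 0.854 0.402
  outer loop
   vertex 1.9 3.6 2.3
   vertex 4.6 4.6 2.4
   vertex 3.9 4.8 1.4
  endloop
 endfacet
 facet normal -0.724 0.034 0.689
  outer loop
   vertex 1.3 0.8 5.0
   vertex 0.6 2.1 4.2
   vertex 0.7 0.2 4.4
  endloop
 endfacet
 facet normal -0.072 -0.668 0.740
  outer loop
   vertex 1.3 0.8 5.0
   vertex 0.7 0.2 4.4
   vertex 4.8 0.2 4.8
  endloop
 endfacet
 facet normal 0.041 0.540 0.841
  outer loop
   vertex 1.3 0.8 5.0
   vertex 4.6 4.6 2.4
   vertex 0.6 2.1 4.2
  endloop
 endfacet
 facet normal 0.132 0.479 0.868
  outer loop
   vertex 1.3 0.8 5.0
   vertex 4.8 0.2 4.8
   vertex 4.6 4.6 2.4
  endloop
 endfacet
 facet normal -0.079 0.120 -0.990
  outer loop
   vertex 4.7 4.5 1.3
   vertex 2.8 1.6 1.1
   vertex 3.9 4.8 1.4
  endloop
 endfacet
 facet normal 0.345 0.937 -0.054
  outer loop
   vertex 4.7 4.5 1.3
   vertex 3.9 4.8 1.4
   vertex 4.6 4.6 2.4
  endloop
 endfacet
 facet normal 0.716 -0.431 -0.550
  outer loop
   vertex 4.7 4.5 1.3
   vertex 4.8 0.2 4.8
   vertex 2.8 1.6 1.1
  endloop
 endfacet
 facet normal 0.993 0.090 0.082
  outer loop
   vertex 4.7 4.5 1.3
   vertex 4.6 4.6 2.4
   vertex 4.8 0.2 4.8
  endloop
 endfacet
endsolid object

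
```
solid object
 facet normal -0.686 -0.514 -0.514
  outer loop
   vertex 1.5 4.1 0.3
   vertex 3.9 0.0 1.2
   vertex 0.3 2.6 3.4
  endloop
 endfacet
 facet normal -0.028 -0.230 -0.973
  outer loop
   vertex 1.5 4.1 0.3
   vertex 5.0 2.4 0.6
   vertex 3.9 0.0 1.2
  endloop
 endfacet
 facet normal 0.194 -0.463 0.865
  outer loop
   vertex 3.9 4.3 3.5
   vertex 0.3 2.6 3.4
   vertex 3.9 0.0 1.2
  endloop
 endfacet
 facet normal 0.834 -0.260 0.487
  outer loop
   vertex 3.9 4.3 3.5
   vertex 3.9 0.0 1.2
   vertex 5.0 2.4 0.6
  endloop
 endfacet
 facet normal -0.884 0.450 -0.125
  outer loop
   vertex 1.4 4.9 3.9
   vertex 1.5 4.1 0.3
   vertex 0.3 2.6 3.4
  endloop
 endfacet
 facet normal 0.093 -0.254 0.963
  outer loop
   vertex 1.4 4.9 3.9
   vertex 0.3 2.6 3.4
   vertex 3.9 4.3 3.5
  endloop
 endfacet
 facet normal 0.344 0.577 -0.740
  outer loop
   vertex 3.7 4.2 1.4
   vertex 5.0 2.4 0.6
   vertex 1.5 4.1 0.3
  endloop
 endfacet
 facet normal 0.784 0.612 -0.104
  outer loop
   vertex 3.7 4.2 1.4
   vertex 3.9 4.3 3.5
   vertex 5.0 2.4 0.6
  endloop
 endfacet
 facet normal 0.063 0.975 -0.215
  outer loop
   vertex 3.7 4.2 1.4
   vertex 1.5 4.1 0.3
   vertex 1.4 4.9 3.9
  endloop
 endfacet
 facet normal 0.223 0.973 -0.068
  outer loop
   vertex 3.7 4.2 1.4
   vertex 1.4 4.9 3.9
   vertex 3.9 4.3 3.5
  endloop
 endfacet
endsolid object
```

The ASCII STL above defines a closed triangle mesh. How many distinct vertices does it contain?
7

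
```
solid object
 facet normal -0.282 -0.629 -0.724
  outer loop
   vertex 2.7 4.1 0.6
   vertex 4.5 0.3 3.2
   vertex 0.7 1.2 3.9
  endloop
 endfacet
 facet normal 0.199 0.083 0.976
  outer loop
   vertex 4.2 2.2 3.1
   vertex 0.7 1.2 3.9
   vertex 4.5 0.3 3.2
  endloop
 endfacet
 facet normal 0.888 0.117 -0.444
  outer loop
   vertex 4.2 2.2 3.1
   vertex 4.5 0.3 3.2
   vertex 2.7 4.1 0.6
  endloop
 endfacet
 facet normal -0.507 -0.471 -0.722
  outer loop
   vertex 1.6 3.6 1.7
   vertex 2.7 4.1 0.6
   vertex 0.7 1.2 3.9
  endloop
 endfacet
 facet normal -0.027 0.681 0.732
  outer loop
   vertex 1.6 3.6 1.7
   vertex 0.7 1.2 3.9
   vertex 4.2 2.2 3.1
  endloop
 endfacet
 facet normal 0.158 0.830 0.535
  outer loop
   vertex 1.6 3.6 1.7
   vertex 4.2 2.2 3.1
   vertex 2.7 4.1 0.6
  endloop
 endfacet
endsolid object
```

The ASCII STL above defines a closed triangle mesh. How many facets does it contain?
6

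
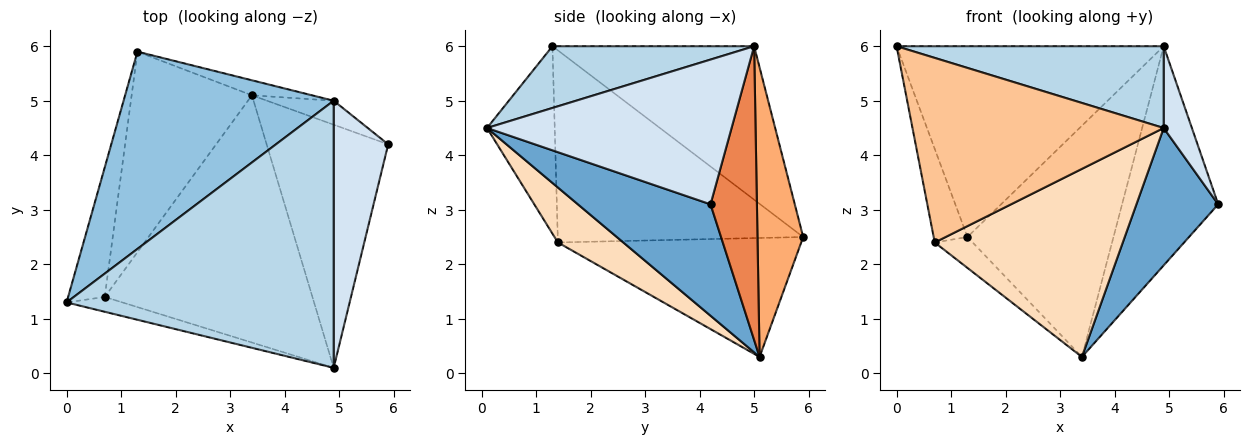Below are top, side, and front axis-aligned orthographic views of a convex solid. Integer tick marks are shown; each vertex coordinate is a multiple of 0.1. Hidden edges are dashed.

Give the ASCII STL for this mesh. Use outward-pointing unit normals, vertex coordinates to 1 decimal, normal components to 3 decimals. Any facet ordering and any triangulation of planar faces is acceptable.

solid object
 facet normal 0.624 -0.385 -0.681
  outer loop
   vertex 4.9 0.1 4.5
   vertex 3.4 5.1 0.3
   vertex 5.9 4.2 3.1
  endloop
 endfacet
 facet normal -0.465 0.616 0.636
  outer loop
   vertex 4.9 5.0 6.0
   vertex 1.3 5.9 2.5
   vertex 0.0 1.3 6.0
  endloop
 endfacet
 facet normal 0.216 -0.286 0.934
  outer loop
   vertex 4.9 5.0 6.0
   vertex 0.0 1.3 6.0
   vertex 4.9 0.1 4.5
  endloop
 endfacet
 facet normal 0.930 -0.107 0.350
  outer loop
   vertex 4.9 5.0 6.0
   vertex 4.9 0.1 4.5
   vertex 5.9 4.2 3.1
  endloop
 endfacet
 facet normal 0.433 0.896 -0.098
  outer loop
   vertex 4.9 5.0 6.0
   vertex 5.9 4.2 3.1
   vertex 3.4 5.1 0.3
  endloop
 endfacet
 facet normal 0.298 0.953 -0.062
  outer loop
   vertex 4.9 5.0 6.0
   vertex 3.4 5.1 0.3
   vertex 1.3 5.9 2.5
  endloop
 endfacet
 facet normal -0.259 -0.963 -0.077
  outer loop
   vertex 0.7 1.4 2.4
   vertex 4.9 0.1 4.5
   vertex 0.0 1.3 6.0
  endloop
 endfacet
 facet normal 0.206 -0.592 -0.779
  outer loop
   vertex 0.7 1.4 2.4
   vertex 3.4 5.1 0.3
   vertex 4.9 0.1 4.5
  endloop
 endfacet
 facet normal -0.973 0.134 -0.186
  outer loop
   vertex 0.7 1.4 2.4
   vertex 0.0 1.3 6.0
   vertex 1.3 5.9 2.5
  endloop
 endfacet
 facet normal -0.699 0.109 -0.707
  outer loop
   vertex 0.7 1.4 2.4
   vertex 1.3 5.9 2.5
   vertex 3.4 5.1 0.3
  endloop
 endfacet
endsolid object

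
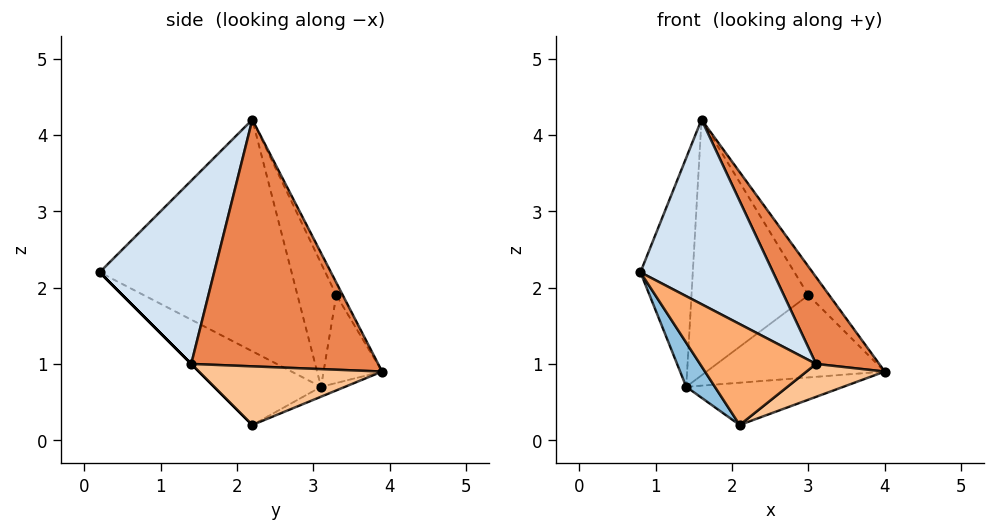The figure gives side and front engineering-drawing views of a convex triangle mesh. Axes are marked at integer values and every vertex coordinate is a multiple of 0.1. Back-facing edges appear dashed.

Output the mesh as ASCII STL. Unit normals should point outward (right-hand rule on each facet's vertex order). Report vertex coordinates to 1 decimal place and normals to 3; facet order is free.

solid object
 facet normal -0.958 0.261 0.122
  outer loop
   vertex 1.4 3.1 0.7
   vertex 0.8 0.2 2.2
   vertex 1.6 2.2 4.2
  endloop
 endfacet
 facet normal -0.723 -0.194 -0.663
  outer loop
   vertex 1.4 3.1 0.7
   vertex 2.1 2.2 0.2
   vertex 0.8 0.2 2.2
  endloop
 endfacet
 facet normal -0.068 0.444 -0.894
  outer loop
   vertex 1.4 3.1 0.7
   vertex 4.0 3.9 0.9
   vertex 2.1 2.2 0.2
  endloop
 endfacet
 facet normal 0.586 -0.678 0.444
  outer loop
   vertex 3.1 1.4 1.0
   vertex 1.6 2.2 4.2
   vertex 0.8 0.2 2.2
  endloop
 endfacet
 facet normal 0.839 -0.284 0.464
  outer loop
   vertex 3.1 1.4 1.0
   vertex 4.0 3.9 0.9
   vertex 1.6 2.2 4.2
  endloop
 endfacet
 facet normal 0.000 -0.707 -0.707
  outer loop
   vertex 3.1 1.4 1.0
   vertex 0.8 0.2 2.2
   vertex 2.1 2.2 0.2
  endloop
 endfacet
 facet normal 0.500 -0.214 -0.839
  outer loop
   vertex 3.1 1.4 1.0
   vertex 2.1 2.2 0.2
   vertex 4.0 3.9 0.9
  endloop
 endfacet
 facet normal -0.286 0.920 0.266
  outer loop
   vertex 3.0 3.3 1.9
   vertex 1.6 2.2 4.2
   vertex 4.0 3.9 0.9
  endloop
 endfacet
 facet normal -0.302 0.920 0.250
  outer loop
   vertex 3.0 3.3 1.9
   vertex 4.0 3.9 0.9
   vertex 1.4 3.1 0.7
  endloop
 endfacet
 facet normal -0.305 0.918 0.253
  outer loop
   vertex 3.0 3.3 1.9
   vertex 1.4 3.1 0.7
   vertex 1.6 2.2 4.2
  endloop
 endfacet
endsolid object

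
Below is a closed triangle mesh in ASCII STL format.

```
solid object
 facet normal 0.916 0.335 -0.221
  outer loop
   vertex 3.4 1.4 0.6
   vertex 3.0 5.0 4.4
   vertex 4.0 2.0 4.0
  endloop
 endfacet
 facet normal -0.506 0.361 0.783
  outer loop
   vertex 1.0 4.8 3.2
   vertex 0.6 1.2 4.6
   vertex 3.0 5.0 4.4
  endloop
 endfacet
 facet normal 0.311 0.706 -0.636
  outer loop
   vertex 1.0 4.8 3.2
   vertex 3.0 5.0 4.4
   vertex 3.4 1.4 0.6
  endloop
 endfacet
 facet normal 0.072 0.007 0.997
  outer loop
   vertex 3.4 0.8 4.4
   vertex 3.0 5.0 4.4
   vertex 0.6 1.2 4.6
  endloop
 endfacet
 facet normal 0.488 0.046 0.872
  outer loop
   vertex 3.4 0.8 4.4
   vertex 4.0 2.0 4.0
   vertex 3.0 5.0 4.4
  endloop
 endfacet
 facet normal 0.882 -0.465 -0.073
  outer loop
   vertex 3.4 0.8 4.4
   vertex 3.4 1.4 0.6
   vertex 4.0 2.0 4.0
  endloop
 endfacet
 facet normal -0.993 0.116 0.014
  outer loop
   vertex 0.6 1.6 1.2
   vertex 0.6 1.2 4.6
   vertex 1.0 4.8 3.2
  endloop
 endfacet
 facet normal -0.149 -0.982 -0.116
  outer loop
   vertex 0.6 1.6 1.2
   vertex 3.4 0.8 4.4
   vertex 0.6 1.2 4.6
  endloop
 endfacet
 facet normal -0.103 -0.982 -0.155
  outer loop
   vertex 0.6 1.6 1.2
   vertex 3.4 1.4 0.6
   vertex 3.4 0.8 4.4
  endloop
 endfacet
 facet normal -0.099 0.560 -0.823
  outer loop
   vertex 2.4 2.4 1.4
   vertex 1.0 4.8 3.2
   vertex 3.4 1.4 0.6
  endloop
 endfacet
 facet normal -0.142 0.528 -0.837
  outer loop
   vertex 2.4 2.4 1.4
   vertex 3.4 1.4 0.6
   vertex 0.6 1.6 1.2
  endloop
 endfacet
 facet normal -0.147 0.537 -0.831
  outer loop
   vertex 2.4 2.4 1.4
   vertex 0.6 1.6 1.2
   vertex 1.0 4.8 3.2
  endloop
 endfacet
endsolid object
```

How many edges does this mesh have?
18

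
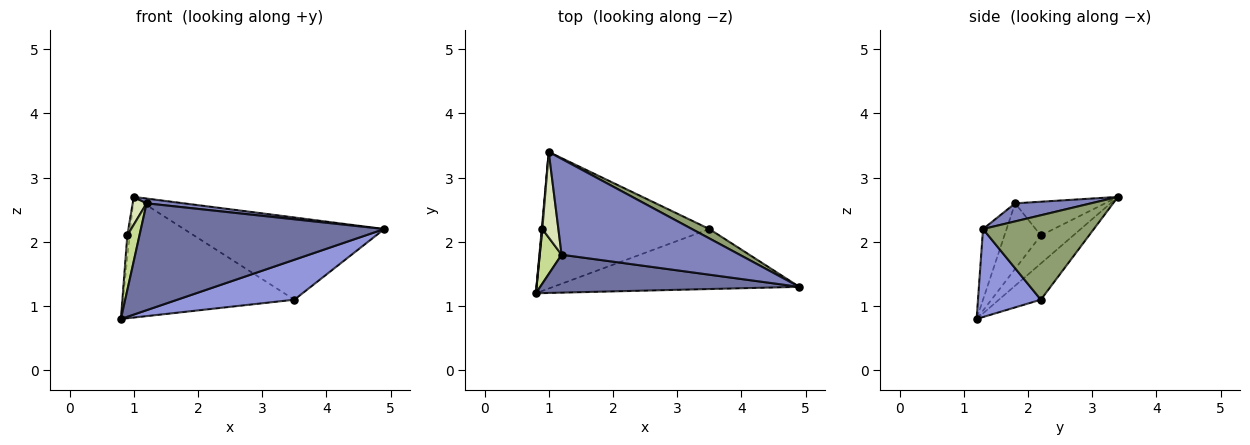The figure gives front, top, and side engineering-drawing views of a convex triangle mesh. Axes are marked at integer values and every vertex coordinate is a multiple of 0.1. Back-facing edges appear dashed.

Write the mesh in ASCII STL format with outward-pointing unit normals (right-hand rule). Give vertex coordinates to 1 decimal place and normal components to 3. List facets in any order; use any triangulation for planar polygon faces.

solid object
 facet normal -0.091 -0.939 0.333
  outer loop
   vertex 1.2 1.8 2.6
   vertex 0.8 1.2 0.8
   vertex 4.9 1.3 2.2
  endloop
 endfacet
 facet normal 0.101 -0.050 0.994
  outer loop
   vertex 1.2 1.8 2.6
   vertex 4.9 1.3 2.2
   vertex 1.0 3.4 2.7
  endloop
 endfacet
 facet normal 0.285 -0.531 -0.798
  outer loop
   vertex 3.5 2.2 1.1
   vertex 4.9 1.3 2.2
   vertex 0.8 1.2 0.8
  endloop
 endfacet
 facet normal -0.160 0.653 -0.740
  outer loop
   vertex 3.5 2.2 1.1
   vertex 0.8 1.2 0.8
   vertex 1.0 3.4 2.7
  endloop
 endfacet
 facet normal 0.482 0.871 0.099
  outer loop
   vertex 3.5 2.2 1.1
   vertex 1.0 3.4 2.7
   vertex 4.9 1.3 2.2
  endloop
 endfacet
 facet normal -0.997 0.073 0.021
  outer loop
   vertex 0.9 2.2 2.1
   vertex 1.0 3.4 2.7
   vertex 0.8 1.2 0.8
  endloop
 endfacet
 facet normal -0.905 -0.302 0.302
  outer loop
   vertex 0.9 2.2 2.1
   vertex 0.8 1.2 0.8
   vertex 1.2 1.8 2.6
  endloop
 endfacet
 facet normal -0.894 -0.138 0.426
  outer loop
   vertex 0.9 2.2 2.1
   vertex 1.2 1.8 2.6
   vertex 1.0 3.4 2.7
  endloop
 endfacet
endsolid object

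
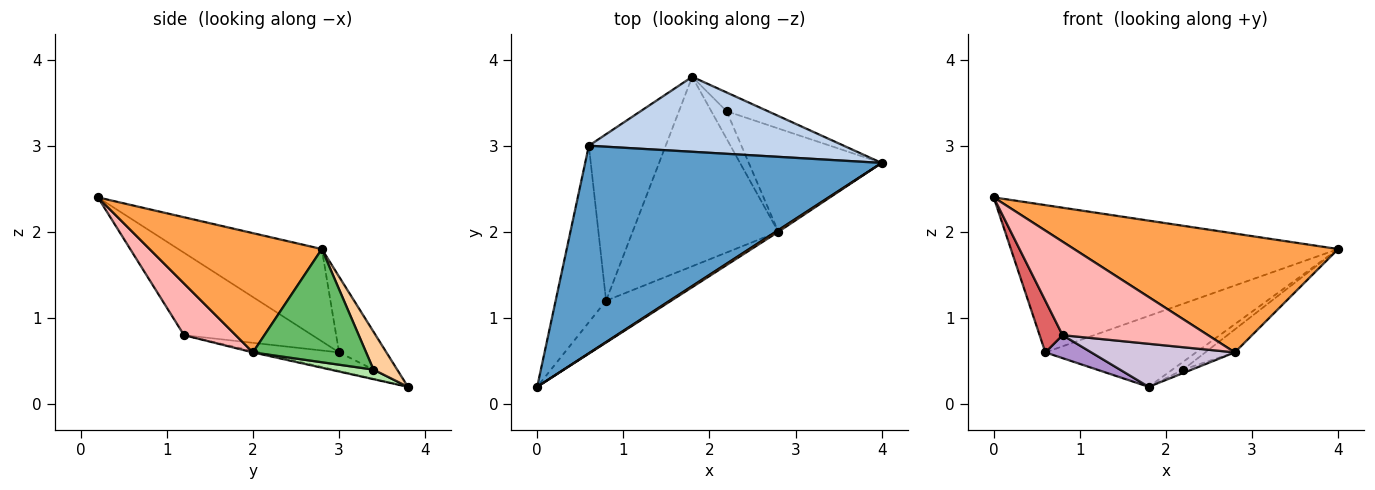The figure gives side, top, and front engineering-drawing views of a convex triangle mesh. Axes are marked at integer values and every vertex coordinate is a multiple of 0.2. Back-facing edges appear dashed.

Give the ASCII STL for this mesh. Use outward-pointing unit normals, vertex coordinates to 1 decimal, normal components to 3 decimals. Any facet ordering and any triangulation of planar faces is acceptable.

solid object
 facet normal -0.246 0.561 0.790
  outer loop
   vertex 0.6 3.0 0.6
   vertex 0.0 0.2 2.4
   vertex 4.0 2.8 1.8
  endloop
 endfacet
 facet normal -0.211 0.672 0.710
  outer loop
   vertex 0.6 3.0 0.6
   vertex 4.0 2.8 1.8
   vertex 1.8 3.8 0.2
  endloop
 endfacet
 facet normal 0.546 -0.838 0.012
  outer loop
   vertex 2.8 2.0 0.6
   vertex 4.0 2.8 1.8
   vertex 0.0 0.2 2.4
  endloop
 endfacet
 facet normal 0.646 0.294 -0.705
  outer loop
   vertex 2.2 3.4 0.4
   vertex 1.8 3.8 0.2
   vertex 4.0 2.8 1.8
  endloop
 endfacet
 facet normal 0.639 0.167 -0.751
  outer loop
   vertex 2.2 3.4 0.4
   vertex 4.0 2.8 1.8
   vertex 2.8 2.0 0.6
  endloop
 endfacet
 facet normal 0.527 0.105 -0.843
  outer loop
   vertex 2.2 3.4 0.4
   vertex 2.8 2.0 0.6
   vertex 1.8 3.8 0.2
  endloop
 endfacet
 facet normal -0.843 -0.151 -0.516
  outer loop
   vertex 0.8 1.2 0.8
   vertex 0.0 0.2 2.4
   vertex 0.6 3.0 0.6
  endloop
 endfacet
 facet normal 0.308 -0.868 -0.388
  outer loop
   vertex 0.8 1.2 0.8
   vertex 2.8 2.0 0.6
   vertex 0.0 0.2 2.4
  endloop
 endfacet
 facet normal -0.233 -0.133 -0.963
  outer loop
   vertex 0.8 1.2 0.8
   vertex 0.6 3.0 0.6
   vertex 1.8 3.8 0.2
  endloop
 endfacet
 facet normal -0.009 -0.222 -0.975
  outer loop
   vertex 0.8 1.2 0.8
   vertex 1.8 3.8 0.2
   vertex 2.8 2.0 0.6
  endloop
 endfacet
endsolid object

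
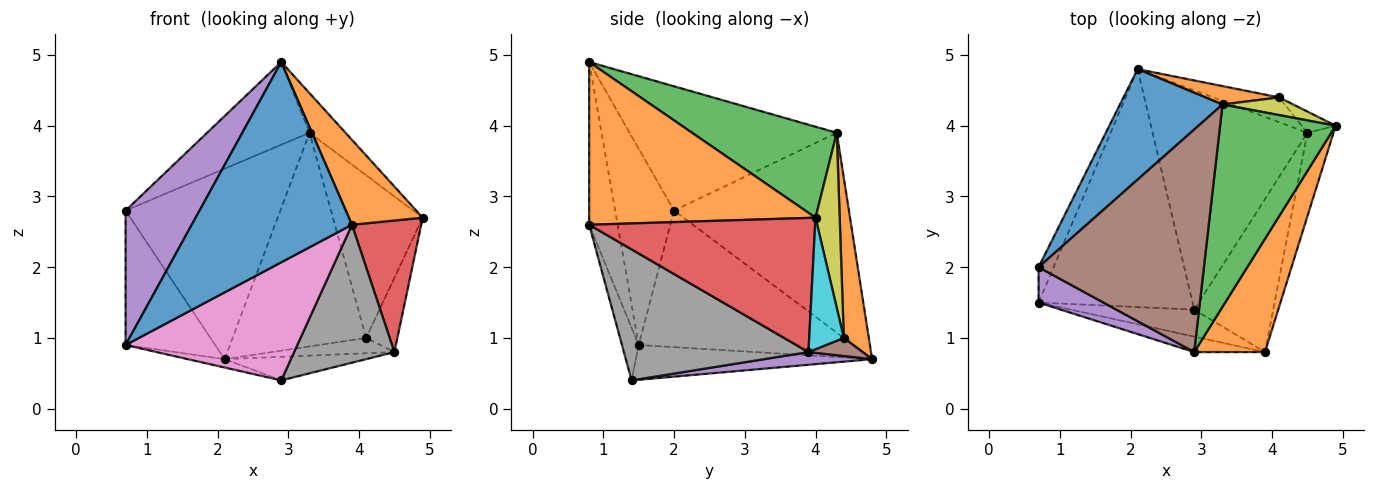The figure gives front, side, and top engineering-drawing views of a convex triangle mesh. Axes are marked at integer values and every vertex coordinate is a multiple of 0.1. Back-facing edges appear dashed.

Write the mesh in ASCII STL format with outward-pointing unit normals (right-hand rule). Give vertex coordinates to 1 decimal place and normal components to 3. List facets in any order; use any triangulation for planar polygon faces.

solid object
 facet normal -0.174 -0.982 -0.076
  outer loop
   vertex 2.9 0.8 4.9
   vertex 0.7 1.5 0.9
   vertex 3.9 0.8 2.6
  endloop
 endfacet
 facet normal 0.879 -0.287 0.382
  outer loop
   vertex 2.9 0.8 4.9
   vertex 3.9 0.8 2.6
   vertex 4.9 4.0 2.7
  endloop
 endfacet
 facet normal 0.611 0.152 0.777
  outer loop
   vertex 3.3 4.3 3.9
   vertex 2.9 0.8 4.9
   vertex 4.9 4.0 2.7
  endloop
 endfacet
 facet normal 0.940 -0.288 -0.183
  outer loop
   vertex 4.5 3.9 0.8
   vertex 4.9 4.0 2.7
   vertex 3.9 0.8 2.6
  endloop
 endfacet
 facet normal -0.610 -0.766 0.202
  outer loop
   vertex 0.7 2.0 2.8
   vertex 0.7 1.5 0.9
   vertex 2.9 0.8 4.9
  endloop
 endfacet
 facet normal -0.576 0.285 0.766
  outer loop
   vertex 0.7 2.0 2.8
   vertex 2.9 0.8 4.9
   vertex 3.3 4.3 3.9
  endloop
 endfacet
 facet normal -0.095 -0.971 -0.222
  outer loop
   vertex 2.9 1.4 0.4
   vertex 3.9 0.8 2.6
   vertex 0.7 1.5 0.9
  endloop
 endfacet
 facet normal 0.776 -0.422 -0.468
  outer loop
   vertex 2.9 1.4 0.4
   vertex 4.5 3.9 0.8
   vertex 3.9 0.8 2.6
  endloop
 endfacet
 facet normal 0.258 0.960 0.104
  outer loop
   vertex 4.1 4.4 1.0
   vertex 3.3 4.3 3.9
   vertex 4.9 4.0 2.7
  endloop
 endfacet
 facet normal 0.729 0.658 -0.188
  outer loop
   vertex 4.1 4.4 1.0
   vertex 4.9 4.0 2.7
   vertex 4.5 3.9 0.8
  endloop
 endfacet
 facet normal -0.699 0.619 0.359
  outer loop
   vertex 2.1 4.8 0.7
   vertex 0.7 2.0 2.8
   vertex 3.3 4.3 3.9
  endloop
 endfacet
 facet normal 0.183 0.979 0.084
  outer loop
   vertex 2.1 4.8 0.7
   vertex 3.3 4.3 3.9
   vertex 4.1 4.4 1.0
  endloop
 endfacet
 facet normal -0.918 0.383 -0.101
  outer loop
   vertex 2.1 4.8 0.7
   vertex 0.7 1.5 0.9
   vertex 0.7 2.0 2.8
  endloop
 endfacet
 facet normal -0.220 0.034 -0.975
  outer loop
   vertex 2.1 4.8 0.7
   vertex 2.9 1.4 0.4
   vertex 0.7 1.5 0.9
  endloop
 endfacet
 facet normal 0.081 0.107 -0.991
  outer loop
   vertex 2.1 4.8 0.7
   vertex 4.5 3.9 0.8
   vertex 2.9 1.4 0.4
  endloop
 endfacet
 facet normal 0.227 0.513 -0.828
  outer loop
   vertex 2.1 4.8 0.7
   vertex 4.1 4.4 1.0
   vertex 4.5 3.9 0.8
  endloop
 endfacet
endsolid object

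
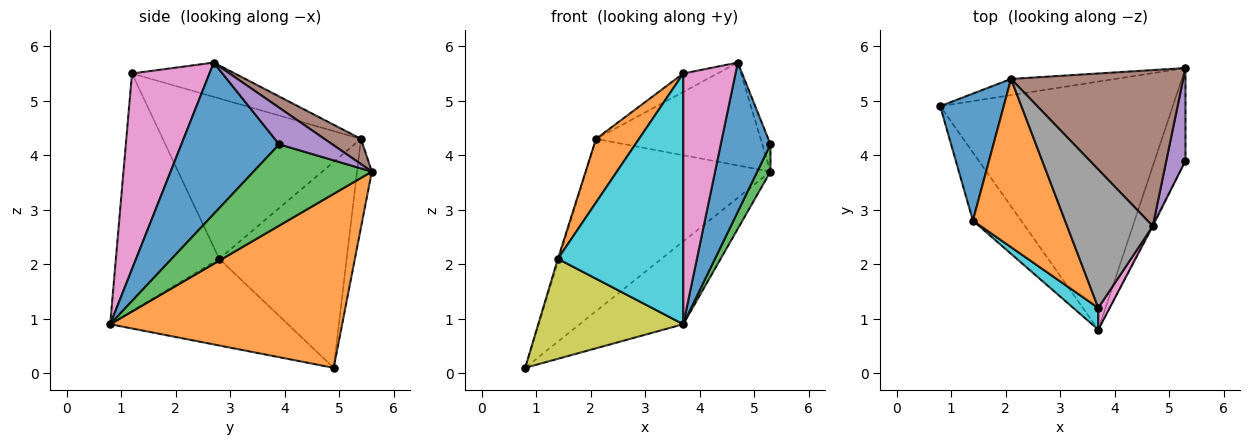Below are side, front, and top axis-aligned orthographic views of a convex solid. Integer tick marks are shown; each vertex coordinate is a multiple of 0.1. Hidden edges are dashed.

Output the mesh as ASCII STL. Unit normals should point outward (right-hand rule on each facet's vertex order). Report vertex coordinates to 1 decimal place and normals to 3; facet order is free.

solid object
 facet normal 0.891 -0.453 -0.006
  outer loop
   vertex 4.7 2.7 5.7
   vertex 3.7 0.8 0.9
   vertex 5.3 3.9 4.2
  endloop
 endfacet
 facet normal 0.579 0.258 -0.774
  outer loop
   vertex 5.3 5.6 3.7
   vertex 3.7 0.8 0.9
   vertex 0.8 4.9 0.1
  endloop
 endfacet
 facet normal 0.930 -0.104 -0.353
  outer loop
   vertex 5.3 5.6 3.7
   vertex 5.3 3.9 4.2
   vertex 3.7 0.8 0.9
  endloop
 endfacet
 facet normal -0.080 0.992 -0.094
  outer loop
   vertex 5.3 5.6 3.7
   vertex 0.8 4.9 0.1
   vertex 2.1 5.4 4.3
  endloop
 endfacet
 facet normal 0.878 0.135 0.459
  outer loop
   vertex 5.3 5.6 3.7
   vertex 4.7 2.7 5.7
   vertex 5.3 3.9 4.2
  endloop
 endfacet
 facet normal 0.121 0.546 0.829
  outer loop
   vertex 5.3 5.6 3.7
   vertex 2.1 5.4 4.3
   vertex 4.7 2.7 5.7
  endloop
 endfacet
 facet normal 0.828 -0.559 0.049
  outer loop
   vertex 3.7 1.2 5.5
   vertex 3.7 0.8 0.9
   vertex 4.7 2.7 5.7
  endloop
 endfacet
 facet normal -0.369 0.123 0.921
  outer loop
   vertex 3.7 1.2 5.5
   vertex 4.7 2.7 5.7
   vertex 2.1 5.4 4.3
  endloop
 endfacet
 facet normal -0.711 -0.580 -0.396
  outer loop
   vertex 1.4 2.8 2.1
   vertex 0.8 4.9 0.1
   vertex 3.7 0.8 0.9
  endloop
 endfacet
 facet normal -0.635 -0.770 0.067
  outer loop
   vertex 1.4 2.8 2.1
   vertex 3.7 0.8 0.9
   vertex 3.7 1.2 5.5
  endloop
 endfacet
 facet normal -0.956 0.008 0.295
  outer loop
   vertex 1.4 2.8 2.1
   vertex 2.1 5.4 4.3
   vertex 0.8 4.9 0.1
  endloop
 endfacet
 facet normal -0.852 -0.185 0.490
  outer loop
   vertex 1.4 2.8 2.1
   vertex 3.7 1.2 5.5
   vertex 2.1 5.4 4.3
  endloop
 endfacet
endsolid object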